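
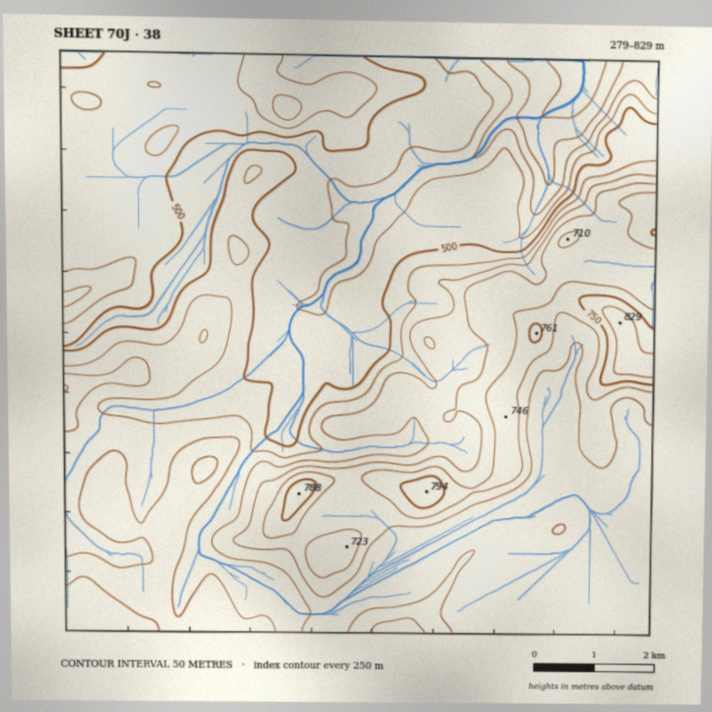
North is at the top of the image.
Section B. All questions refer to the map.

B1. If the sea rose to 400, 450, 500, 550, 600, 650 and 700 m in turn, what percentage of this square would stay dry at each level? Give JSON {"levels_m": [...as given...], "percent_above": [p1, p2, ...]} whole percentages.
{"levels_m": [400, 450, 500, 550, 600, 650, 700], "percent_above": [96, 93, 76, 58, 44, 18, 7]}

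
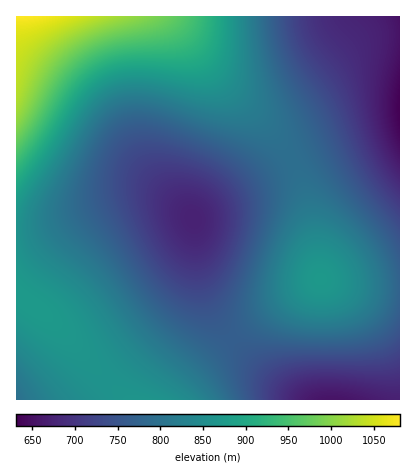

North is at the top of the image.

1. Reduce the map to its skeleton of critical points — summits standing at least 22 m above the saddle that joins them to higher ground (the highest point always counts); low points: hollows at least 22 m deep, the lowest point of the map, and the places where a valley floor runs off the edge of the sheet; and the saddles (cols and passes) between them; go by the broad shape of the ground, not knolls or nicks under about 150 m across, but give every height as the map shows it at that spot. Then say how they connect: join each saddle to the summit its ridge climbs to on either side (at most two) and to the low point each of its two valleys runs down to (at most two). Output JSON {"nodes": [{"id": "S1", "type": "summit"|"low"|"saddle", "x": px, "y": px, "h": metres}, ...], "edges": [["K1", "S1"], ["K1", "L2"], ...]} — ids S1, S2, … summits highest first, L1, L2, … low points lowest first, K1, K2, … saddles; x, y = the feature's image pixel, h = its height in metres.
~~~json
{"nodes": [
{"id": "S1", "type": "summit", "x": 22, "y": 16, "h": 1081},
{"id": "S2", "type": "summit", "x": 320, "y": 280, "h": 871},
{"id": "L1", "type": "low", "x": 400, "y": 108, "h": 631},
{"id": "L2", "type": "low", "x": 332, "y": 400, "h": 654},
{"id": "L3", "type": "low", "x": 194, "y": 218, "h": 673},
{"id": "L4", "type": "low", "x": 16, "y": 400, "h": 795},
{"id": "K1", "type": "saddle", "x": 108, "y": 380, "h": 861},
{"id": "K2", "type": "saddle", "x": 290, "y": 160, "h": 793},
{"id": "K3", "type": "saddle", "x": 232, "y": 340, "h": 765}],
"edges": [["K1", "S1"], ["K1", "L3"], ["K1", "L4"], ["K2", "S1"], ["K2", "S2"], ["K2", "L1"], ["K2", "L3"], ["K3", "S1"], ["K3", "S2"], ["K3", "L2"], ["K3", "L3"]]}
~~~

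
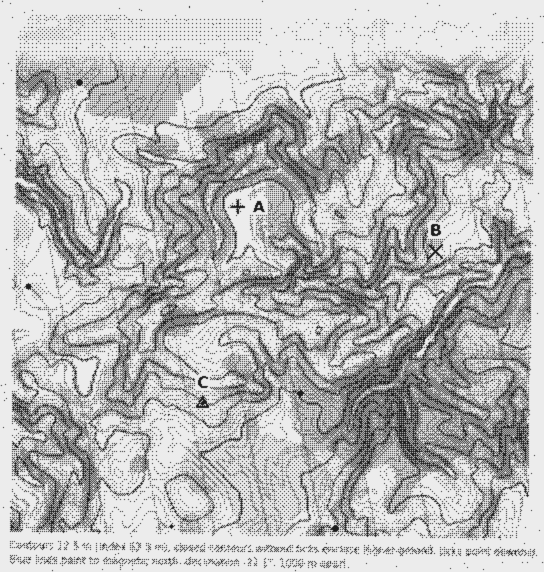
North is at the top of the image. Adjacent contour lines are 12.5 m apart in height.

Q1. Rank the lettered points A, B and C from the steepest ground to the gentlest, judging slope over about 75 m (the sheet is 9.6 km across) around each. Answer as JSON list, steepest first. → ["C", "B", "A"]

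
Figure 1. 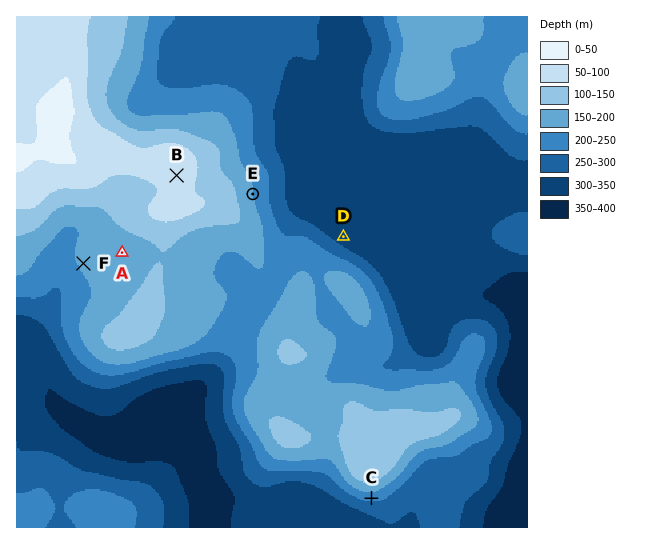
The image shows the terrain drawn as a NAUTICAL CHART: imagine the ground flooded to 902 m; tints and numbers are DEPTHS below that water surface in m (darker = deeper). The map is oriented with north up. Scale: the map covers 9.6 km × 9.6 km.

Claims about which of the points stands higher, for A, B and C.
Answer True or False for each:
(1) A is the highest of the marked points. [False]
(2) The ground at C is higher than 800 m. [False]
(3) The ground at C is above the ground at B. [False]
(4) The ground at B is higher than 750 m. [True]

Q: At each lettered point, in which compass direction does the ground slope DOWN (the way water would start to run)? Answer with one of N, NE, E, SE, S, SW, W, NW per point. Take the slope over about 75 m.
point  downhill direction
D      NE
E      E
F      SW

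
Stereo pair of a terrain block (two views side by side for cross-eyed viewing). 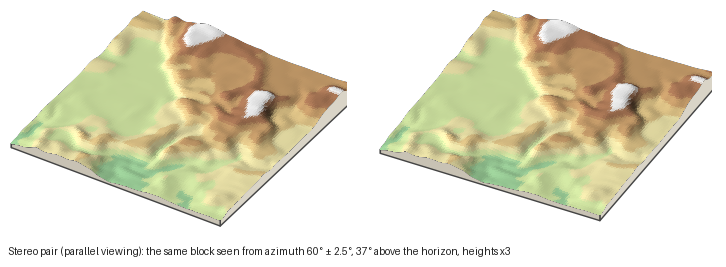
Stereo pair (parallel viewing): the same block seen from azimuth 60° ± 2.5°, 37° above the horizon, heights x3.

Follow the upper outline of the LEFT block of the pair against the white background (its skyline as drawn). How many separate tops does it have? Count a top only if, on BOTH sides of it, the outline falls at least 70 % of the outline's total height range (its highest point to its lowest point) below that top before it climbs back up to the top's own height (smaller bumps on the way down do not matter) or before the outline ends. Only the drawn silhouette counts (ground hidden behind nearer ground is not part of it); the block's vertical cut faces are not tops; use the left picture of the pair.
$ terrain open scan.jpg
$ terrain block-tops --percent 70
0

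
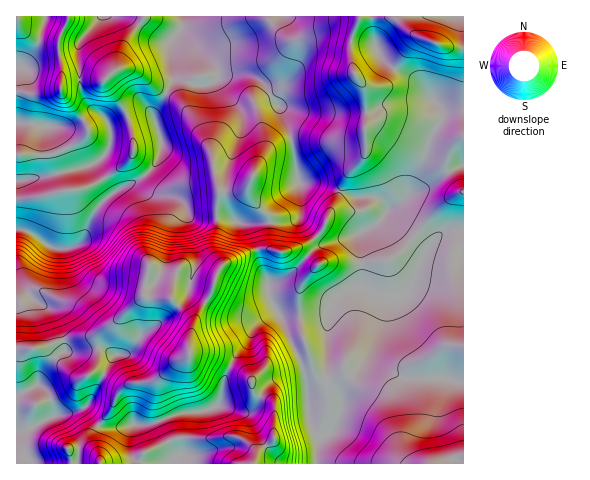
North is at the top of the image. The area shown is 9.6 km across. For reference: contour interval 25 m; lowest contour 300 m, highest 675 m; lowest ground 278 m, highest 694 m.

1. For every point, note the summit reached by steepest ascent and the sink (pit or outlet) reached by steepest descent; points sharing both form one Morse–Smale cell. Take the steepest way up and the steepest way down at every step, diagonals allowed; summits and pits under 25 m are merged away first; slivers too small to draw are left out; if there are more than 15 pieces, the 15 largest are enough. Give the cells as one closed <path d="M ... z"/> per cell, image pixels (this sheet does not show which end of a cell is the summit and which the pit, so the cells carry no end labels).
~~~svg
<path d="M95 164l-40 11-39 6 0 167 23 0 30-10 23-2 14-10-7 11-1 26-6 9 7 1 21 12 7 0-8 7-7 17-13 16 5 3 15 0 13-4 12 2 34-12 25-2 13-5 4-5 4-21 9-21 14-17 7-16 23-16 7 12 20 47 7 56 8 14 9-5 4-4 7-18 0-7-9-9-2-14 0-65 4-19 7-5 14-6 10 0 23 10 13 0 5-2 10-16 10-24 0-6-35-30-3-14-11-9-18 1-34-13-23-2 1 31-6 6-8 2-45 2-13-6-36 0-4-3-6-13-5-4-25-5-15-11-26 11z"/><path d="M463 16l-280 0-2 16 32 31 5 15 10-4 18 0 12 5 8 6 15 24 7 17 12 57 23 2 34 13 18-1 11 9 2 5 22-17 15-5 19-14 20-10z"/><path d="M456 230l-10 1-12 10-8 11-12 28-10 16-5 2-13 0-23-10-10 0-14 6-7 5-4 19 0 65 2 14 9 9 0 7-7 18-14 9-2 24 148-1 0-232z"/><path d="M173 65l1 16-20 32 8 27 0 10-9 18-17 13 17 12 25 5 5 4 6 13 4 3 36 0 13 6 45-2 8-2 6-6 0-20-9-51-10-32-16-26-15-9-23-2-8 3-9 7-14 2-17-7-4-4z"/><path d="M277 311l-23 16-7 16-14 17-9 21-4 21-4 5-13 5-25 2-20 7 18 34-5 6 1 3 144-1 2-25-8-17-6-51-20-47z"/><path d="M68 16l-22 0-11 36-11 13-8 1 0 114 8 0 31-5 40-11 15 28 3 1 28-15 12-10 9-18-1-14-7-19-6-5-15 1-24 11-10-11-5-3-8-7-6-14 0-9-18 2 0-19-4-18 1-7 8-16z"/><path d="M105 328l-13 8-23 2-30 10-23 1 1 81 9 0 24-13 24-4 10-5 14 16 8-7 6-8 4-13 11-11-7 0-21-12-7-1 6-9 1-26z"/><path d="M139 24l-16 22-7 25-14 10-14-2-8 2 0 8 6 14 8 7 5 3 10 11 29-12 10 0 5 4 21-35-4-28 2-13-10 0-12-6z"/><path d="M463 165l-19 10-19 14-15 5-23 17 2 9 28 22 7 8 1 4 16-21 11-3 12 0z"/><path d="M84 408l-10 5-24 4-24 13-9 0-1 19 10 10 2 5 43 0-3-15 19 2 7 3 4 4-5-16 0-9 6-8z"/><path d="M158 422l-14 4-12-2-13 4-15 0-6-2-5 7 0 9 7 18-6-6-7-3-18-1 3 13 99 1 5-9z"/><path d="M124 16l-22 0-21 23-3 8 3 33 7-1 14 2 16-12 5-23 15-21z"/><path d="M180 30l-8 9-2 7 1 14 5 15 4 4 17 7 19-5 2-7-5-11-24-21z"/><path d="M101 16l-33 1-10 28 4 37 18-2-2-33 3-8z"/><path d="M45 16l-29 1 1 48 7 0 11-13 10-31z"/>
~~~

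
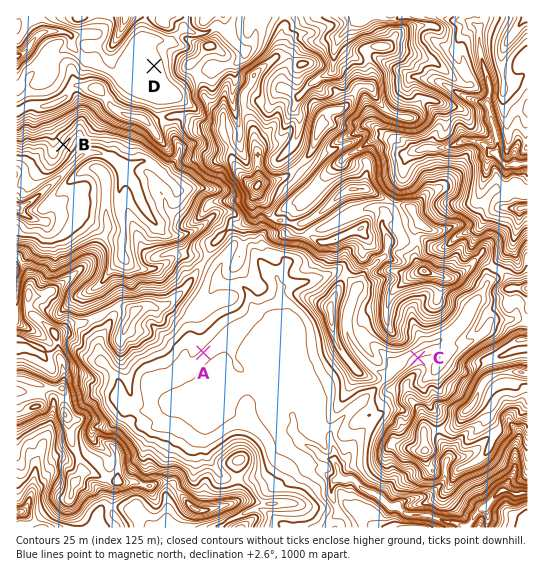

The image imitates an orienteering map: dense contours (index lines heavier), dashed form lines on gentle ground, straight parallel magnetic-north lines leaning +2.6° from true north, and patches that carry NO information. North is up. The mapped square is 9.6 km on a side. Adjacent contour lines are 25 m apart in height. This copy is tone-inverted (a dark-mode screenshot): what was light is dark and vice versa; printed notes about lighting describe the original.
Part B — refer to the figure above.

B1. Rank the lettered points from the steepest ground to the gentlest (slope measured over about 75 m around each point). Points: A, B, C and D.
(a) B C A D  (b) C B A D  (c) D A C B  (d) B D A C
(a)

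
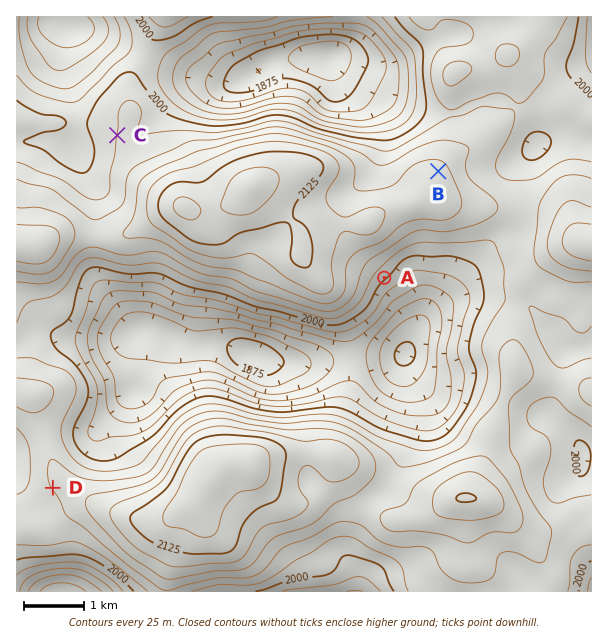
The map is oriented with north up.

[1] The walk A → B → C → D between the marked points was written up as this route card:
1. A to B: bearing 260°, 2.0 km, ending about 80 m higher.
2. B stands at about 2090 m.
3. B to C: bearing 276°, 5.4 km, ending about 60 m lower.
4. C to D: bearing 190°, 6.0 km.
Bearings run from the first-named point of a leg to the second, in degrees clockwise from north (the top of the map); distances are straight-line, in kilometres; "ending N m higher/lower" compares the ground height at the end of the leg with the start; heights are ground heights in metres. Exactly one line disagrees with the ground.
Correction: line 1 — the bearing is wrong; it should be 027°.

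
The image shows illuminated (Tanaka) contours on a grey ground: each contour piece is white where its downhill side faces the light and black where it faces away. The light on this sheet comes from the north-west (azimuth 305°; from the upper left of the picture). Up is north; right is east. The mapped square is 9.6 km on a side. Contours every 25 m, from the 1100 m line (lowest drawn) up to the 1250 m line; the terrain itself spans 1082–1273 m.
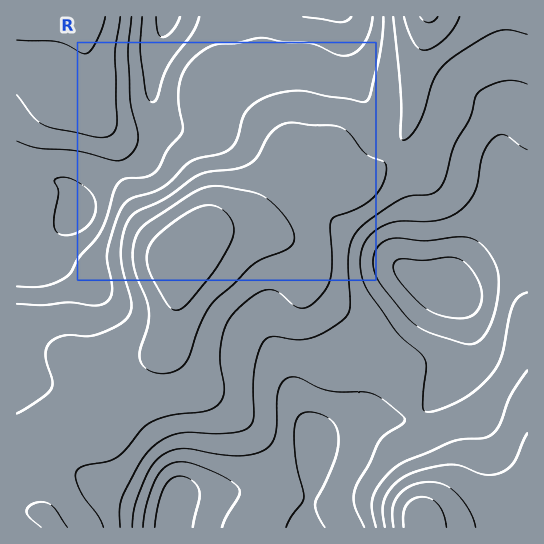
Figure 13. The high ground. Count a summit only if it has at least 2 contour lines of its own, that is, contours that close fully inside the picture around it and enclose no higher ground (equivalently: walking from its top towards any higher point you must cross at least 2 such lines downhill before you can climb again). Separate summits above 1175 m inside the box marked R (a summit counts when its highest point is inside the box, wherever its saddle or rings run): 1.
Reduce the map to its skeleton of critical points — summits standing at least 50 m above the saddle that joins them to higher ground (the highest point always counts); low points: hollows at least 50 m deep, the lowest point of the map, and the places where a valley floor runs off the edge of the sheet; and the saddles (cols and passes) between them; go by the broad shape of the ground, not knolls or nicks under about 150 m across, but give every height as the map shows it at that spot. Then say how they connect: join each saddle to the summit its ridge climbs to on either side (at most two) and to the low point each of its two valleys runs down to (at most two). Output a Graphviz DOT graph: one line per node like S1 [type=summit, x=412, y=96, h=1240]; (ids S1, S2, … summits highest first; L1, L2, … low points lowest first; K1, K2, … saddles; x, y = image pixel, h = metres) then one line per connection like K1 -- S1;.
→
graph terrain {
  S1 [type=summit, x=179, y=261, h=1273];
  S2 [type=summit, x=423, y=526, h=1271];
  S3 [type=summit, x=429, y=17, h=1254];
  S4 [type=summit, x=33, y=17, h=1219];
  L1 [type=low, x=454, y=289, h=1082];
  L2 [type=low, x=175, y=511, h=1083];
  L3 [type=low, x=167, y=17, h=1093];
  K1 [type=saddle, x=122, y=411, h=1207];
  K2 [type=saddle, x=393, y=154, h=1198];
  K3 [type=saddle, x=417, y=417, h=1150];
  K4 [type=saddle, x=123, y=170, h=1147];
  K5 [type=saddle, x=498, y=213, h=1144];
  K1 -- S1;
  K1 -- L2;
  K1 -- L3;
  K2 -- S1;
  K2 -- S3;
  K2 -- L1;
  K2 -- L3;
  K3 -- S1;
  K3 -- S2;
  K3 -- L1;
  K3 -- L2;
  K4 -- S1;
  K4 -- S4;
  K4 -- L3;
  K5 -- S1;
  K5 -- S3;
  K5 -- L1;
}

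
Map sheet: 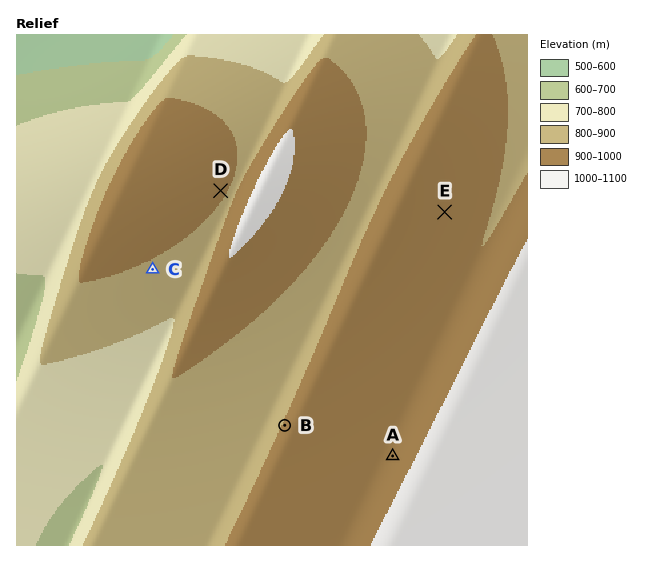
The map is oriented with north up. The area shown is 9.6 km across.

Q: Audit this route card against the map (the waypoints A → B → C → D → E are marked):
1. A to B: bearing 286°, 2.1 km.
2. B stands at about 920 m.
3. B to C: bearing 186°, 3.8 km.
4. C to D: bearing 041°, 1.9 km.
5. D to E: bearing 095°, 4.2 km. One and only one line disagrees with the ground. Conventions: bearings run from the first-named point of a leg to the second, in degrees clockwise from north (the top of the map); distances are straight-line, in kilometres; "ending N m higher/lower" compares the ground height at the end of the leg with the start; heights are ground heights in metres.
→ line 3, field bearing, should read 320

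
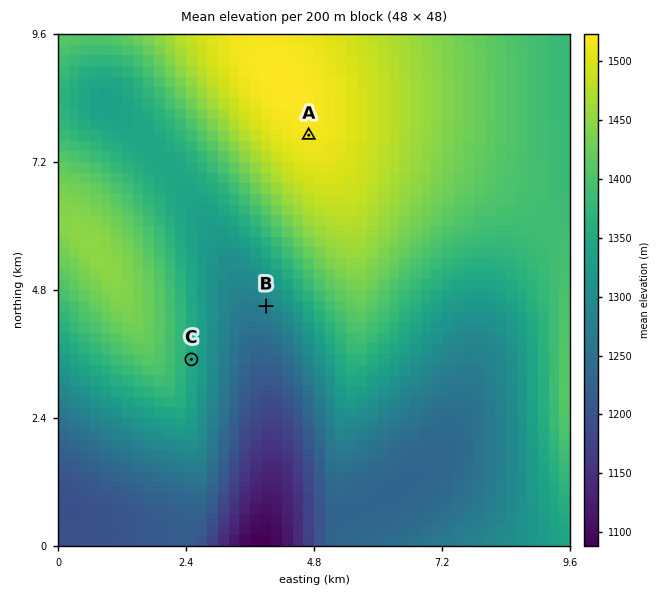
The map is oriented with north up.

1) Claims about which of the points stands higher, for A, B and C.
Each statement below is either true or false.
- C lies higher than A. false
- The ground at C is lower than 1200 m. false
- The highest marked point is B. false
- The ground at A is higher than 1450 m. true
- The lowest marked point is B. true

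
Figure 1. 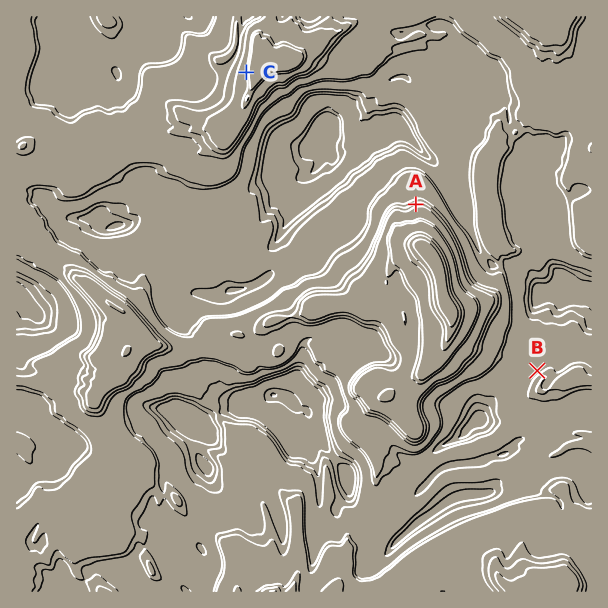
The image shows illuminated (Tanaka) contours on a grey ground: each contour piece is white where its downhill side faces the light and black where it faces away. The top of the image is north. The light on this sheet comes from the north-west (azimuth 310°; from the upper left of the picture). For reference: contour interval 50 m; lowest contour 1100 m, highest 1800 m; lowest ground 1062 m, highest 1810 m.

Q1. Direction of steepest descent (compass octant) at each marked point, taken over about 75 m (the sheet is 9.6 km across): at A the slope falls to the N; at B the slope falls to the NW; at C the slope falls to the W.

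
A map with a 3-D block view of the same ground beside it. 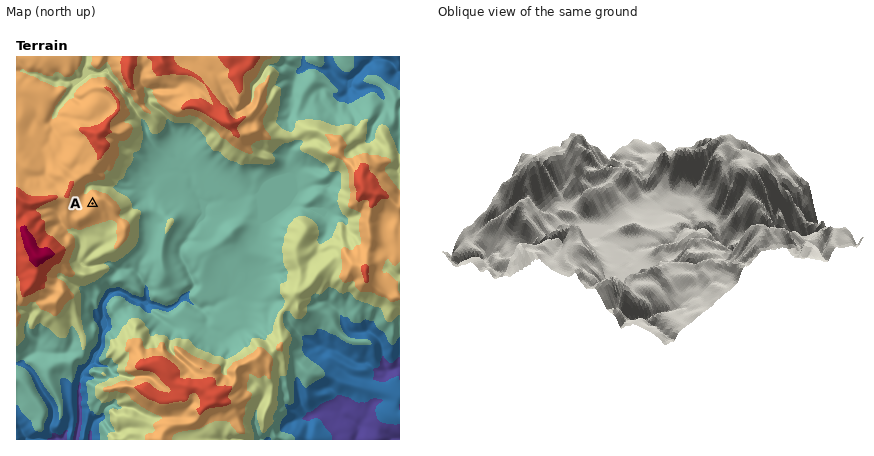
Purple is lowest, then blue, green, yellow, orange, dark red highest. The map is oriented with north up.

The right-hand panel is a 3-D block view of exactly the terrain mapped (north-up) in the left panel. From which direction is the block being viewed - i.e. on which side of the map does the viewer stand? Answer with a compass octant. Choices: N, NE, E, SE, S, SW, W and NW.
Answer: NW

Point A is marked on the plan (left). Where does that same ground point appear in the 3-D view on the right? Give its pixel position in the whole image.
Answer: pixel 699 255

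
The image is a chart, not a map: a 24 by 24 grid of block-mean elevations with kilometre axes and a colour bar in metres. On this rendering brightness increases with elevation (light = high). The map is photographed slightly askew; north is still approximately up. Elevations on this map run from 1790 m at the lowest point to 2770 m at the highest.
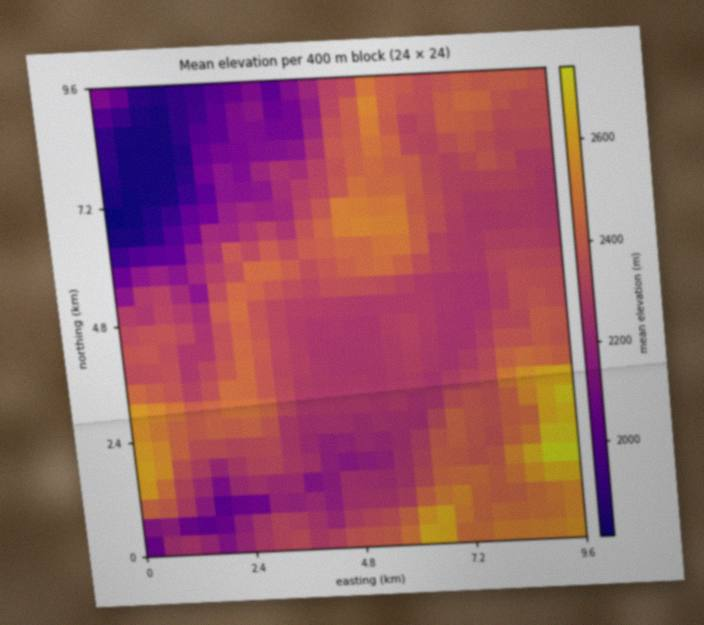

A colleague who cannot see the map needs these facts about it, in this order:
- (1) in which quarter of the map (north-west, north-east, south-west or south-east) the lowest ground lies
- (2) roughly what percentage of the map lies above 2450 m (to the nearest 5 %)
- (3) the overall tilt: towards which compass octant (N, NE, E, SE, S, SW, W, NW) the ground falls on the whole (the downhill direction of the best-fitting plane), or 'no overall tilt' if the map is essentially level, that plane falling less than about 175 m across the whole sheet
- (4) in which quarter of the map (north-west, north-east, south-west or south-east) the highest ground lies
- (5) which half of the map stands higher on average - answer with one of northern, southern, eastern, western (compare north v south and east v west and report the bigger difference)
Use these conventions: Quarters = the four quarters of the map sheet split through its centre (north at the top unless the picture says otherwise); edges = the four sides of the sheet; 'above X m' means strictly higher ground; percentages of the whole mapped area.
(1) The lowest ground is in the north-west quarter.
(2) Ground above 2450 m makes up about 15 % of the sheet.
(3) Overall the map slopes down towards the north-west.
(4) Look to the south-east quarter for the highest ground.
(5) On average the eastern half of the map is the higher ground.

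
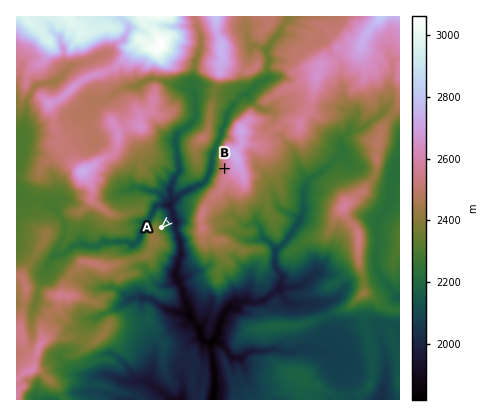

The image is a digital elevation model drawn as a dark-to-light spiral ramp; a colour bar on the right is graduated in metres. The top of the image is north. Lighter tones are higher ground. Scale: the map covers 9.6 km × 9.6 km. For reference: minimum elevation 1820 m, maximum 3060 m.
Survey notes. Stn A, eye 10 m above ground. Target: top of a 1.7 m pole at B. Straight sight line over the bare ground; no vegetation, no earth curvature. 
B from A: seen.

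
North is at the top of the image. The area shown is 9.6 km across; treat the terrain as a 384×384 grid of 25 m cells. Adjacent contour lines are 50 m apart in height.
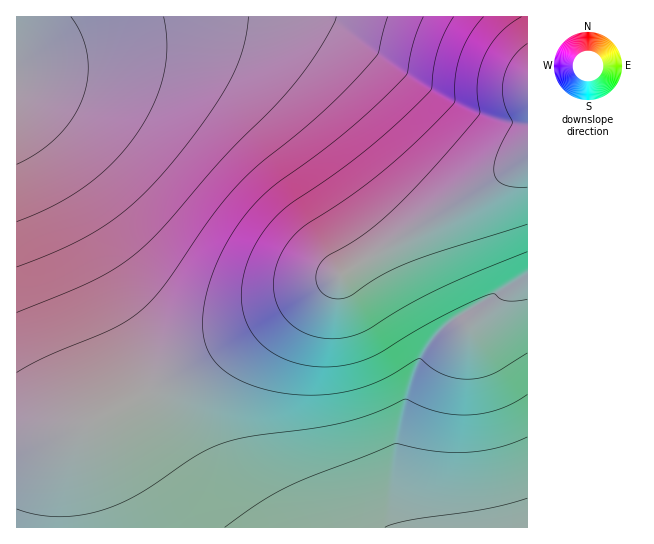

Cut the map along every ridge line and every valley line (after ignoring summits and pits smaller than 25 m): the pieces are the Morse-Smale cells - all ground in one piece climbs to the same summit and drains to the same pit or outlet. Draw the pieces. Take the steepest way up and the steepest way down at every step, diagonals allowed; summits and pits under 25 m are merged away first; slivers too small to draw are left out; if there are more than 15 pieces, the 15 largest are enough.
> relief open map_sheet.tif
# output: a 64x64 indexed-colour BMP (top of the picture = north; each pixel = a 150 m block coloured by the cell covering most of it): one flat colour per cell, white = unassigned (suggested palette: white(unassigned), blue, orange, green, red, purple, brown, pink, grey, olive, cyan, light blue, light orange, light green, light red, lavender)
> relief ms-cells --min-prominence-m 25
<image width="64" height="64" href="data:image/bmp;base64,Qk12CAAAAAAAAHYAAAAoAAAAQAAAAEAAAAABAAQAAAAAAAAIAAATCwAAEwsAABAAAAAAAAAA////ALR3HwAOf/8ALKAsACgn1gC9Z5QAS1aMAMJ34wB/f38AIr28AM++FwDox64AeLv/AIrfmACWmP8A1bDFACIiIiIiIiIiIiIiIiIiIiIiIiIiIiIiIiIiIiIiIiIiIiIiIiIiIiIiIiIiIiIiIiIiIiIiIiIiIiIiIiIiIiIiIiIiIiIiIiIiIiIiIiIiIiIiIiIiIiIiIiIiIiIiIiIiIiIiIiIiIiIiIiIiIiIiIiIiIiIiIiIiIiIiIiIiIiIiIiIiIiIiIiIiIiIiIiIiIiIiIiIiIiIiIiIiIiIiIiIiIiIiIiIiIiIiIiIiIiIiIiIiIiIiIiIiIiIiIiIiIiIiIiIiIiIiIiIiIiIiIiIiIiIiIiIiIiIiIiIiIiIiIiIiIiIiIiIiIiIiIiIiIiIiIiIiIiIiIiIiIiIiIiIiIiIiIiIiIiIiIiIiIiIiIiIiIiIiIiIiIiIiIiIiIiIiIiIiIiIiIiIiIiIiIiIiIiIiIiIiIiIiIiIiIiIiIiIiIiIiIiIiIiIiIiIiIiIiIiIiIiIiIiIiIiIREiIiIiIiIiIiIiIiIiIiIiIiIiIiIiIiIiIiIiIiIhERERIiIiIiIiIiIiIiIiIiIiIiIiIiIiIiIiIiIiIiEREREREiIiIiIiIiIiIiIiIiIiIiIiIiIiIiIiIiIiIREREREREiIiIiIiIiIiIiIiIiIiIiIiIiIiIiIiIiIhEREREREREiIiIiIiIiIiIiIiIiIiIiIiIiIiIiIiIiERERERERERIiIiIiIiIiIiIiIiIiIiIiIiIiIiIiIiIRERERERERERIiIiIiIiIiIiIiIiIiIiIiIiIiIiIiIhERERERERERERIiIiIiIiIiIiIiIiIiIiIiIiIiIiIiERERERERERERERIiIiIiIiIiIiIiIiIiIiIiIiIiIiIRERERERERERERESIiIiIiIiIiIiIiIiIiIiIiIiIiIhERERERERERERERESIiIiIiIiIiIiIiIiIiIiIiIiIiERERERERERERERERESIiIiIiIiIiIiIiIiIiIiIiIiIREREREREREREREREREiIiIiIiIiIiIiIiIiIiIiIiIhEREREREREREREREREREiIiIiIiIiIiIiIiIiIiIiIiEREREREREREREREREREREiIiIiIiIiIiIiIiIiIiIiIRERERERERERERERERERERIiIiIiIiIiIiIiIiIiIiIhERERERERERERERERERERERIiIiIiIiIiIiIiIiIiIiERERERERERERERERERERERERIiIiIiIiIiIiIiIiIiIRERERERERERERERERERERERESIiIiIiIiIiIiIiIiIhERERERERERERERERERERERERESIiIiIiIiIiIiIiIiEREREREREREREREREREREREREREiIiIiIiIiIiIiIiIREREREREREREREREREREREREREREiIiIiIiIiIiIiIhEREREREREREREREREREREREREREREiIiIiIiIiIiIiERERERERERERERERERERERERERERERIiIiIiIiIiIiIRERERERERERERERERERERERERERERERIiIiIiIiIiIhERERERERERERERERERERERERERERERESIiIiIiIiIiERERERERERERERERERERERERERERERERESIiIiIiIiIRERERERERERERERERERERERERERERERERESIiIiIiIhEREREREREREREREREREREREREREREREREREiIiIiIiEREREREREREREREREREREREREREREREREREREiIiIiIREREREREREREREREREREREREREREREREREREREiIiIhERERERERERERERERERERERERERERERERERERERIiIiERERERERERERERERERERERERERERERERERERERERIiIRERERERERERERERERERERERERERERERERERERERESIhERERERERERERERERERERERERERERERERERERERERESERERERERERERERERERERERERERERERERERERERERERERERERERERERERERERERERERERERERERERERERERERERERERERERERERERERERERERERERERERERERERERERERERERERERERERERERERERERERERERERERERERERERERERERERERERERERERERERERERERERERERERERERERERERERERERERERERERERERERERERERERERERERERERERERERERERERERERERERERERERERERERERERERERERERERERERERERERERERERERERERERERERERERERERERERERERERERERERERERERERERERERERERERERERERERERERERERERERERERERERERERERERERERERERERERERERERERERERERERERERERERERERERERERERERERERERERERERERERERERERERERERERERERERERERERERERERERERERERERERERERERERERERERERERERERERERERERERERERERERERERERERERERERERERERERERERERERERERERERERERERERERERERERERERERERERERERERERERERERERERERERERERERERERERERERERERERERERERERERERERERERERERERERERERERERERERERERERERERERERERERERERERERERERERERERERERERERERERERERERERERERERERER"/>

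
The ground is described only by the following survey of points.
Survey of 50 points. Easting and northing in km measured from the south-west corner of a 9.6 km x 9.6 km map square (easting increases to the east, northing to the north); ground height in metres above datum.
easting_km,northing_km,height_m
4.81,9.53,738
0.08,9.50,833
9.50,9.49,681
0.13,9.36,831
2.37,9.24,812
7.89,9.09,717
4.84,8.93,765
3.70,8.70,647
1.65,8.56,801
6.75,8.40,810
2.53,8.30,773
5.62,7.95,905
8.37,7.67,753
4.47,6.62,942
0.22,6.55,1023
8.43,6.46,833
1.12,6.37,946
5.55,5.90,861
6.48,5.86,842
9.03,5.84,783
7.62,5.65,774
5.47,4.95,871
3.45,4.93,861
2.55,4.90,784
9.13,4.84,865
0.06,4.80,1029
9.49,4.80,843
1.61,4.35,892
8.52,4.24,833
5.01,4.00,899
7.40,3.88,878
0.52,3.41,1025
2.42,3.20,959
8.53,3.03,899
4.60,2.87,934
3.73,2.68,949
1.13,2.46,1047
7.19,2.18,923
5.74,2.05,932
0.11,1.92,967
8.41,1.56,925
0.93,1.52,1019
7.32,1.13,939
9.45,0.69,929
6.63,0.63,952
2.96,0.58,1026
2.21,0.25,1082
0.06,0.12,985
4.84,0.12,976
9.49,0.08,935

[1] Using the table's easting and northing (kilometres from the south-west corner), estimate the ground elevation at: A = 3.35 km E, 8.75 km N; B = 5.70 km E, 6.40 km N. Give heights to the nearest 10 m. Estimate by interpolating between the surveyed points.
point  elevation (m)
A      680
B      860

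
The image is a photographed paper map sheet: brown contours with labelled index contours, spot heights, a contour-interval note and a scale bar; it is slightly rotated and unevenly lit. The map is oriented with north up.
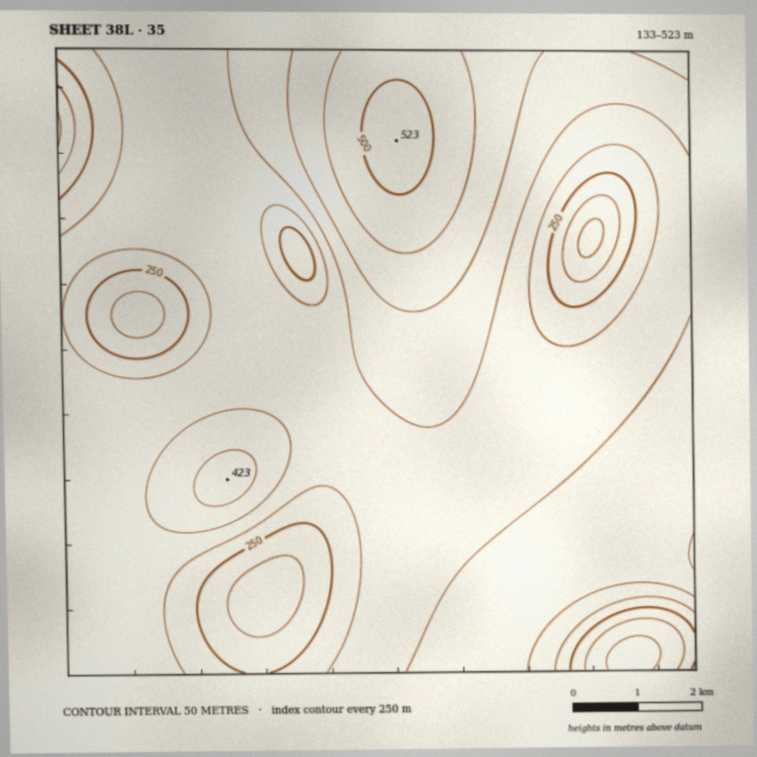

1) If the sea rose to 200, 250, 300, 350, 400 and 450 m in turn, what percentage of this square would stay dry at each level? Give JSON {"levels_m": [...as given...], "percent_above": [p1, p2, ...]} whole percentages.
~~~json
{"levels_m": [200, 250, 300, 350, 400, 450], "percent_above": [96, 89, 79, 36, 13, 6]}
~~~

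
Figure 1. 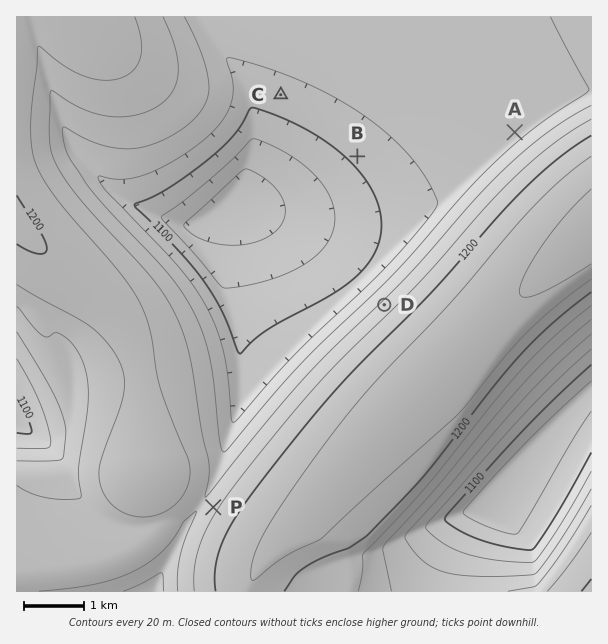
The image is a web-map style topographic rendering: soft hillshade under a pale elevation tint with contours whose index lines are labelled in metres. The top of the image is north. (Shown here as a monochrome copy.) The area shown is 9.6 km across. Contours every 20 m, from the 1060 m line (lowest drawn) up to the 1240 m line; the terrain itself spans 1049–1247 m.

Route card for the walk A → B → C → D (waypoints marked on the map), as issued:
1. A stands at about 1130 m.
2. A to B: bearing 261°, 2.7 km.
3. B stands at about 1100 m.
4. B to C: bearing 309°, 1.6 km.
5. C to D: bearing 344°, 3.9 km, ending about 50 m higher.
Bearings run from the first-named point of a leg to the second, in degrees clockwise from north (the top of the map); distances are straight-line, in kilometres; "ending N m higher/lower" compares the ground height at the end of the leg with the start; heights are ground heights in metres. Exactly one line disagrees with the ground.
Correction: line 5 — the bearing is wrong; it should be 154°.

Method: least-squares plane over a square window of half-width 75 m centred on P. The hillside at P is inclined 4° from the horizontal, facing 303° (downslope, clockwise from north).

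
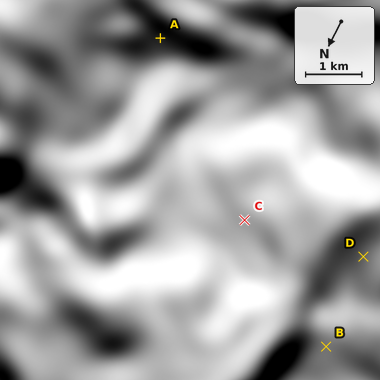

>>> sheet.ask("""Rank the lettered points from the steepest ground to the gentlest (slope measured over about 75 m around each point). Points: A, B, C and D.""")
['A', 'D', 'B', 'C']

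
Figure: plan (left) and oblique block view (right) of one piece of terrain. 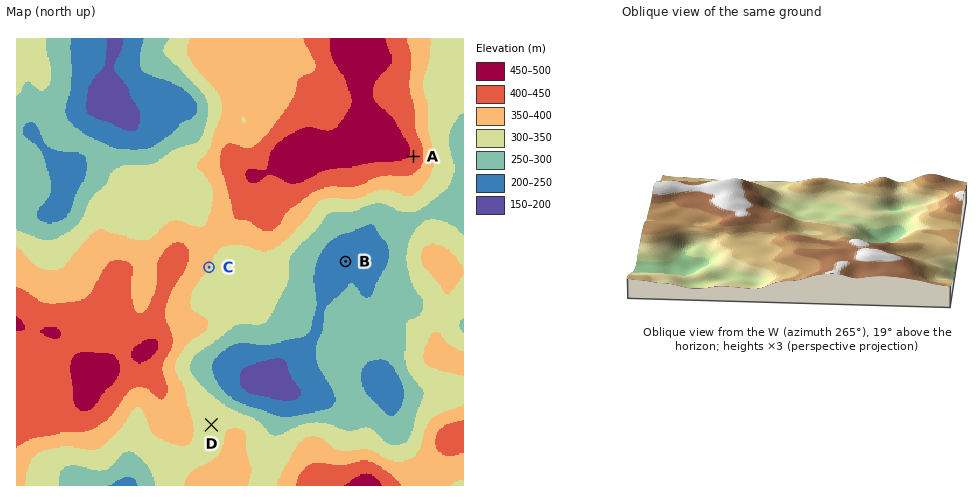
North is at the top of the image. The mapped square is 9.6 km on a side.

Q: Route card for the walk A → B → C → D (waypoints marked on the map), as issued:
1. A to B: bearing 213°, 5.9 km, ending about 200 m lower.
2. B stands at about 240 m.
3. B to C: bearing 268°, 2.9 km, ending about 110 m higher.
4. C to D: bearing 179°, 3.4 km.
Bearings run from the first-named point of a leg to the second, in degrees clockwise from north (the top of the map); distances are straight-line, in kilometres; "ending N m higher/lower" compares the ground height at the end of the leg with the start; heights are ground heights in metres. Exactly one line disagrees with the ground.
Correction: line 1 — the distance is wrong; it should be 2.7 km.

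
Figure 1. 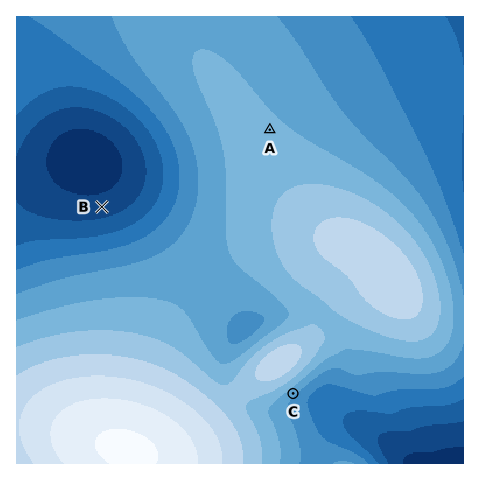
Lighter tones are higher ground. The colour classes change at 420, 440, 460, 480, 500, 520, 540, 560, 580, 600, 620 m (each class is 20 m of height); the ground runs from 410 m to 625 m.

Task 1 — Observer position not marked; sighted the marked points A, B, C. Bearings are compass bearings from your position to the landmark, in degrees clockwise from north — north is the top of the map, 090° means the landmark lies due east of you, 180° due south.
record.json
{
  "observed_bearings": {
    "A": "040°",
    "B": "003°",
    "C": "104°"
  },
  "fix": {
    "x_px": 93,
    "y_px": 343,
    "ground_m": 550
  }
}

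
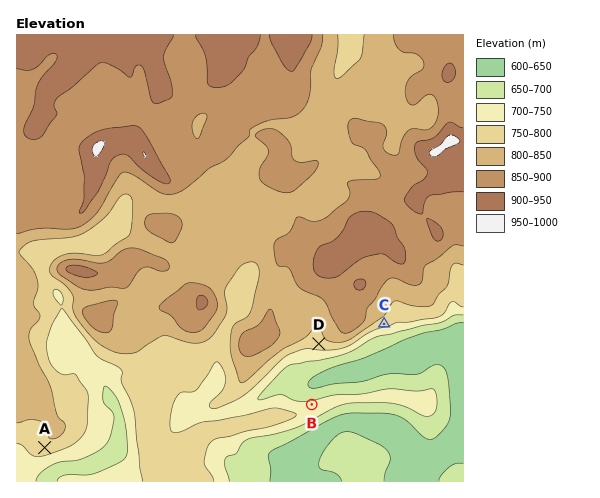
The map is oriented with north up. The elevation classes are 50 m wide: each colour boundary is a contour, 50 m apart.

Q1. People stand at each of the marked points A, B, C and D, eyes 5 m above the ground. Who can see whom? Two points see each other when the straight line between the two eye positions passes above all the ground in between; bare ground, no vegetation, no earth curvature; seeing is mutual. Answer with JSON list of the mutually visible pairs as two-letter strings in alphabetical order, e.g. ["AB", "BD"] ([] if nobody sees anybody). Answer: ["BC", "BD"]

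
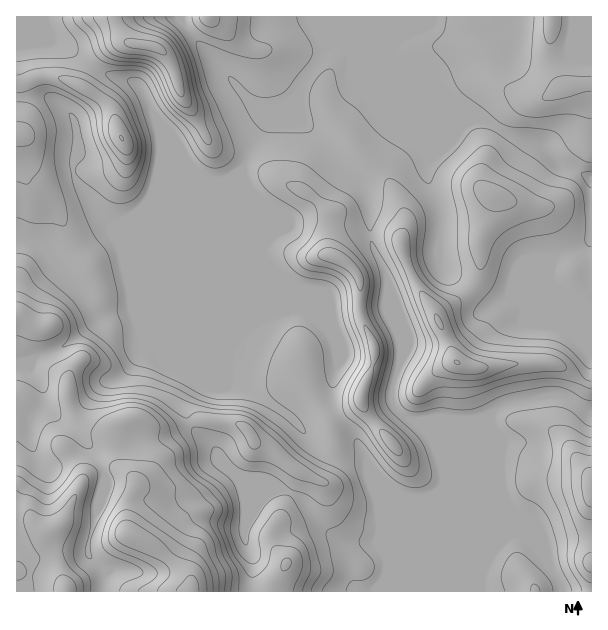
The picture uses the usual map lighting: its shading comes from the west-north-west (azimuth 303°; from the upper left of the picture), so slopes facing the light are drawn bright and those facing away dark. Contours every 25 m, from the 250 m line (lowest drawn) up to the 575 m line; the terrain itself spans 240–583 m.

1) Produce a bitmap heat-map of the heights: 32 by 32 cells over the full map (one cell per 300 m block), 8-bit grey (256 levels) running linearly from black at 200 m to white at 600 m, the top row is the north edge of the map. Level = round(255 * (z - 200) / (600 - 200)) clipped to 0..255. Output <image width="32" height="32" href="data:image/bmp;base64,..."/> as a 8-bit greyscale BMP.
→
<image width="32" height="32" href="data:image/bmp;base64,Qk02CAAAAAAAADYEAAAoAAAAIAAAACAAAAABAAgAAAAAAAAEAAATCwAAEwsAAAABAAAAAAAAAAAAAAEBAQACAgIAAwMDAAQEBAAFBQUABgYGAAcHBwAICAgACQkJAAoKCgALCwsADAwMAA0NDQAODg4ADw8PABAQEAAREREAEhISABMTEwAUFBQAFRUVABYWFgAXFxcAGBgYABkZGQAaGhoAGxsbABwcHAAdHR0AHh4eAB8fHwAgICAAISEhACIiIgAjIyMAJCQkACUlJQAmJiYAJycnACgoKAApKSkAKioqACsrKwAsLCwALS0tAC4uLgAvLy8AMDAwADExMQAyMjIAMzMzADQ0NAA1NTUANjY2ADc3NwA4ODgAOTk5ADo6OgA7OzsAPDw8AD09PQA+Pj4APz8/AEBAQABBQUEAQkJCAENDQwBEREQARUVFAEZGRgBHR0cASEhIAElJSQBKSkoAS0tLAExMTABNTU0ATk5OAE9PTwBQUFAAUVFRAFJSUgBTU1MAVFRUAFVVVQBWVlYAV1dXAFhYWABZWVkAWlpaAFtbWwBcXFwAXV1dAF5eXgBfX18AYGBgAGFhYQBiYmIAY2NjAGRkZABlZWUAZmZmAGdnZwBoaGgAaWlpAGpqagBra2sAbGxsAG1tbQBubm4Ab29vAHBwcABxcXEAcnJyAHNzcwB0dHQAdXV1AHZ2dgB3d3cAeHh4AHl5eQB6enoAe3t7AHx8fAB9fX0Afn5+AH9/fwCAgIAAgYGBAIKCggCDg4MAhISEAIWFhQCGhoYAh4eHAIiIiACJiYkAioqKAIuLiwCMjIwAjY2NAI6OjgCPj48AkJCQAJGRkQCSkpIAk5OTAJSUlACVlZUAlpaWAJeXlwCYmJgAmZmZAJqamgCbm5sAnJycAJ2dnQCenp4An5+fAKCgoAChoaEAoqKiAKOjowCkpKQApaWlAKampgCnp6cAqKioAKmpqQCqqqoAq6urAKysrACtra0Arq6uAK+vrwCwsLAAsbGxALKysgCzs7MAtLS0ALW1tQC2trYAt7e3ALi4uAC5ubkAurq6ALu7uwC8vLwAvb29AL6+vgC/v78AwMDAAMHBwQDCwsIAw8PDAMTExADFxcUAxsbGAMfHxwDIyMgAycnJAMrKygDLy8sAzMzMAM3NzQDOzs4Az8/PANDQ0ADR0dEA0tLSANPT0wDU1NQA1dXVANbW1gDX19cA2NjYANnZ2QDa2toA29vbANzc3ADd3d0A3t7eAN/f3wDg4OAA4eHhAOLi4gDj4+MA5OTkAOXl5QDm5uYA5+fnAOjo6ADp6ekA6urqAOvr6wDs7OwA7e3tAO7u7gDv7+8A8PDwAPHx8QDy8vIA8/PzAPT09AD19fUA9vb2APf39wD4+PgA+fn5APr6+gD7+/sA/Pz8AP39/QD+/v4A////AM/U49W3t8TR5fDhtY2GjIBjTUE+Ozs7Ozs7PUNMRD9Xz9HUv7K1wNHg5NOrgHeLiWtSRkM7Ozs7Ozs8QkM8SWvO0dC4ttDh5tzPwJdpboB8Y09FPjs7Ozs7Ozs9PDtMZs/W18G12ubYxrmthWFrdW1aUEg+Ozs7Ozs7Ozs7PVBlzcrQxq7FzsK3r6aKY2FuZVpbUEA7Ozs7Ozs7OzxDWXS9sbvJr7XDvrOpmHpgX2BgZWdVPjs8PDs7Ozs8Q01jf6ebpLyxs8C6rZd2ZF9gZXFvYkw7P09JPDs7Oz1GUGZ/lZWjqKasraykh2ZgbXZ3a1NKRD1WaEs7Ozs7PUNMZXKNlKGeoqemo5Z7Z2l6fmpMQ0xFTG5fQDs7Ozs8Qk1bV4qMkpmeqKykiHJ0d3llSkBGTk9jXEE7Ozs7O0FHS0tAioaRkYSIj4FsYVRMSUFARElJYG9FRFBISUY/PDw9PDyBfpGJaF5eW09AOTg6PUNISUFXcUdHZmRlZFlOSERHTnV5hodvWEU/OTg4ODk8Q0lIO0JoUz9ad4iEd21oZV1GeHd0eWdMOzk4ODg4OTpASUc6PGdaPElxfmZbV1VTRjiFiX5gTEU6ODg4ODg4OTtCPjhGako7T3hnS0I8OTk3N4iAdFRGQTk4ODg4ODg4ODk4OVNfPT5jeVlBPDg3Nzc3cWVWSkpCODg4ODg4ODg4ODg6V2A9RmxeTkY8Nzc3NzhiU0lKTD84ODg4ODg4ODg8RE1nYj5VWjw+S0Q3Nzc5OlRKSU1KPDg4ODg4ODg4O0tlcm5ORWFIND1QSjo3Nzg3SUlMS0E5ODg4ODg4ODg6QlhjVENQZUc0QFVSRD08OTFOUFBIOzg4ODg4ODg4ODg6S1RNQEtZSDVAVltUTklBM1lYUkI7Pjw4ODg4ODg4O0RPUkk6Q00/NENaYmBYUUgzX1xPP0NQTjo4ODg4ODxJUE1COTdAQDQ0SF9iWUxCPCphXUlBSl9iPzg4PT45P0ZGPzc2Ojw2LzFAUk9DOi8lJWthSEBPdXhEODxTTTo3OTg1NDk6NTAuLjI/QTUsIys1c2RKQV2HckA5Sl9JNjEwMDE1OTQvLi4uLjIyLissMzppXUZFZX1cO0lrXj4yLy8vMDUzLy4uLi4uLjE6QUE/QV9UT2NyaEhAb4RTNjAwMC8xMi8uLi4uLi4yOUJKT09MYmVsbl9NQlOIf0QxMTQzMC8wLi4uLi4uMTU7PkRNUVBRVFVUXG10g5duOzU7Pjo0Ly8uLi4uLi8yNjg4P0tLSkdHSVJukp+eiVNCSkhAPTYvLi4uLi4vMDM1NjY9TktKR0dNYn6SiXNZSVxbSjw4Mi4uLi4uLi4vMjU2NjxSTUo="/>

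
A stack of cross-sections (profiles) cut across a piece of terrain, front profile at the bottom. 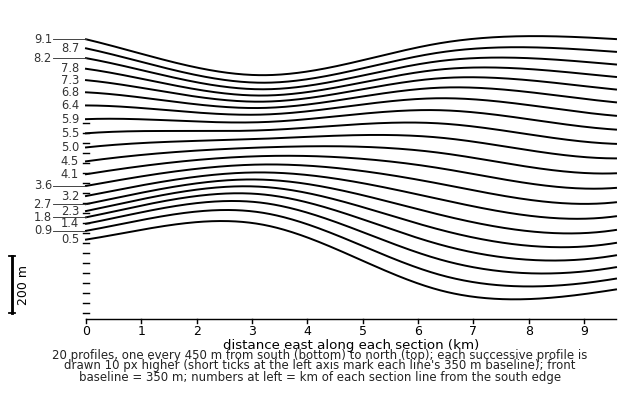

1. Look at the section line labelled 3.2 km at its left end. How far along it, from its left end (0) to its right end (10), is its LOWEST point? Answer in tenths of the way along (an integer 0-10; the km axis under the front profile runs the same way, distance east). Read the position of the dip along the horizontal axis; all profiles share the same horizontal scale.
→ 9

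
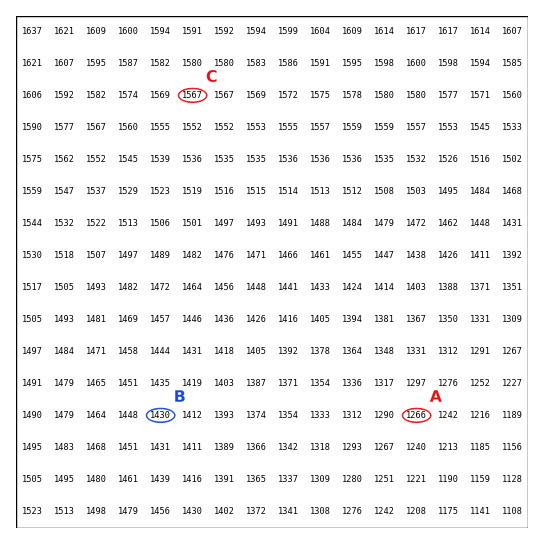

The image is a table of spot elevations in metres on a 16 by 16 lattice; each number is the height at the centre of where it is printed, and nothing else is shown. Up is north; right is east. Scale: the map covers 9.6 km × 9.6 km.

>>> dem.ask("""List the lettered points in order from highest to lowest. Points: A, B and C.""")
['C', 'B', 'A']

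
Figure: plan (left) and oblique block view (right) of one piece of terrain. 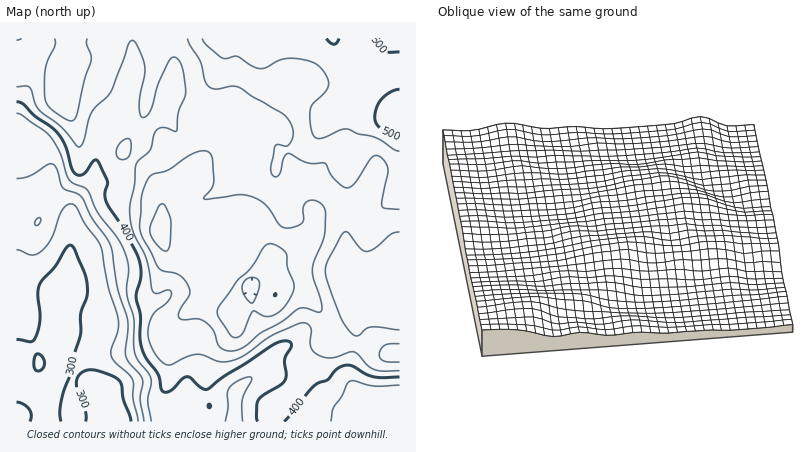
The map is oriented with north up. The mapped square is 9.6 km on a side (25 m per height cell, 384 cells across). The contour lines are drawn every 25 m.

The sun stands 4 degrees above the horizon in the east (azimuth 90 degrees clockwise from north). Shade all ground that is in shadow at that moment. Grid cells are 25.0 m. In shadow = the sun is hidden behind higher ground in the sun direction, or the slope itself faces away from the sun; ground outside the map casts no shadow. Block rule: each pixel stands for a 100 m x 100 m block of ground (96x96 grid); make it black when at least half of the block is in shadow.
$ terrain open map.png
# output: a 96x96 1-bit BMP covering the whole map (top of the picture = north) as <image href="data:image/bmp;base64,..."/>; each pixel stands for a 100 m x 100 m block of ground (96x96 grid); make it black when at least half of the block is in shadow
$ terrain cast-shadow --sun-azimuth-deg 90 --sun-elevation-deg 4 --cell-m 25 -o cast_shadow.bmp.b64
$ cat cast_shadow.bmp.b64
<image width="96" height="96" href="data:image/bmp;base64,Qk2+BAAAAAAAAD4AAAAoAAAAYAAAAGAAAAABAAEAAAAAAIAEAAATCwAAEwsAAAIAAAAAAAAA////AAAAAAAAAAf/wAAB4AAAAAAAAAf/wAAB4AAAAAAAAAf/wAAB4AAAAAAAAAf/wAAB4AAAAAAAAA//wAAA4AAAAAAAAA//wAAA4AAAAAAAAA//wAAAQAAAAAAAAA//4AAAAAAAAAAAAA//8AAAAAAAAAAAAA//8AAAAAAAAAAAAA//+AAAAAAAAAAAAA//+AAAAAAAAAAAAA//8AAAAAAAAAAAAA//8AAAAAAABwAAAA//8AAAAAAAAwAAAB//4AAAAAAAAAAAAD//wAAAAAAAAAAAAH//wAAAAAAAAAAAAH//wAAAAAAAAAAAAP//wAAAAAAAAAAAAf//wABgAAAAAAAAAf//wADwAAAAAAAAA///wADwAAAAAAAAAf//wADwAAAAAAAAAf//wAAgAAAAAAAAAf//wAAAAAAAAAAAAP//gAAAAAAAAAAAAP//gAAAAAAAAAAAAP//AAAAAAAAAAAAAf//AIAAAAAAAAAAAf/+AIAAAAAAAAAAAf/+AAAABgAAAAAAAf//AAAABgAAAAAAAf//gAAAAAAAAAAAAf//gAAAAAAAAAAAAf//wAAAAAAAAAAAAf//4AAAAAAAAAAAA///4AAAAAAAAAAAA///4AAAAAAAAAAAB///8AAAAAAAAAAAD///8AAAAAAAAAAAD///8AAAAAAAAAAAD///8AAAAAAAAAAAH///4AAAAAAAAAAAH///4AAAAAAAAAAAH///wAAAAAAAAAAAH///wAAAAAAAAAAAH///wAAAAAAAAAAAH///wAAAAAAAAAAAH///gAAAAAAAAAAAD///gAAAAAAAAAAAD///gAAAAAAAAAAAD/3/gAAAAAAAAAAAD/j/gAAAAAAAAAAAD/h/gAAAAAAAAAAAD/h/gAAAAAAAAAAAB/B/gAAAAAAAAAAAA/B/gAAAAAAAAAAAAAB/AAAAAAAAAAAAPAA/AAAAAAAAAAAB/AA/AAAAAAAAAAAB/gAPAAAAAAAAAAAD/gACAAAAAAAAAAAD/gAAAAAAAAAAAAAB/gAAAAAAAAAAAAAB/gAAAAAAAAAAAAAB/gAAAAAAAAAAAAAB/gAAAAAAAAAAAAAD/AAAAAAAAAAAAAAD/AAAAAAAAAAAAAAH/AAAAAAAAAAAAAAP/AAAAAAAAAAAAAAf+AAAAAAAAAAAAAB/+AAAAAAAAAAAAAD/8AAAAAAAAAAAAAD/4AAAAAAAAAAAAAD/wAAAAAAAAAAAAGD/gAAAAAAAAAAAAED/AAAAAAAAAAAAAAD/AAAAAAAAAAAAAAB/AAAAAAAAAAAAAAA/AAAAAAAAAAAAAAAfAAAAAAAAAAAAAAAfgAAAAAAAAAAAAAAPgAAAAAAAAAAAAAAPgAAAAAAAAAAAAAAHAAAAAAAAAAAAAAADAAAAAAAAAAAAAAAAAAAAAAAAAAAAAAAAAAAAAAAAAAAAAAAAAAAAAAAAAAAAAAAAAAAAAAAAAAAAAAAAAAAAAAAAAAAAAAAAAAAAAAAAAAAAAAAAAAAAABgAAAAAAAAAAAAAADgAAAAAAAA="/>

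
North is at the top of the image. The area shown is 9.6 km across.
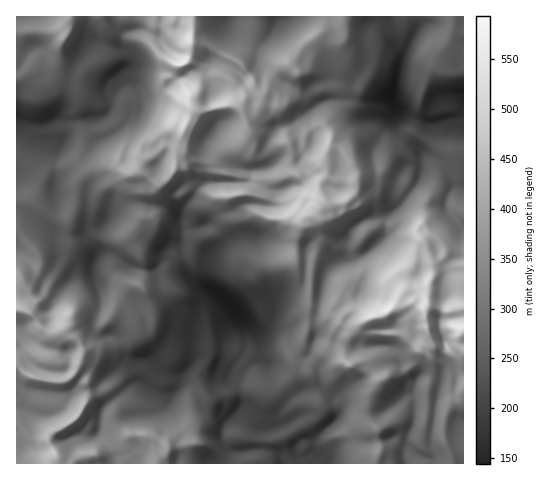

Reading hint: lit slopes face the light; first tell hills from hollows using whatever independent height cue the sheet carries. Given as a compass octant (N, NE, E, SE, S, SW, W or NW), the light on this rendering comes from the NW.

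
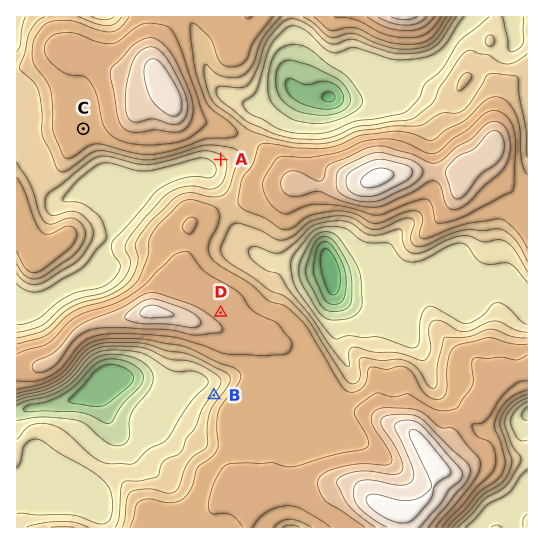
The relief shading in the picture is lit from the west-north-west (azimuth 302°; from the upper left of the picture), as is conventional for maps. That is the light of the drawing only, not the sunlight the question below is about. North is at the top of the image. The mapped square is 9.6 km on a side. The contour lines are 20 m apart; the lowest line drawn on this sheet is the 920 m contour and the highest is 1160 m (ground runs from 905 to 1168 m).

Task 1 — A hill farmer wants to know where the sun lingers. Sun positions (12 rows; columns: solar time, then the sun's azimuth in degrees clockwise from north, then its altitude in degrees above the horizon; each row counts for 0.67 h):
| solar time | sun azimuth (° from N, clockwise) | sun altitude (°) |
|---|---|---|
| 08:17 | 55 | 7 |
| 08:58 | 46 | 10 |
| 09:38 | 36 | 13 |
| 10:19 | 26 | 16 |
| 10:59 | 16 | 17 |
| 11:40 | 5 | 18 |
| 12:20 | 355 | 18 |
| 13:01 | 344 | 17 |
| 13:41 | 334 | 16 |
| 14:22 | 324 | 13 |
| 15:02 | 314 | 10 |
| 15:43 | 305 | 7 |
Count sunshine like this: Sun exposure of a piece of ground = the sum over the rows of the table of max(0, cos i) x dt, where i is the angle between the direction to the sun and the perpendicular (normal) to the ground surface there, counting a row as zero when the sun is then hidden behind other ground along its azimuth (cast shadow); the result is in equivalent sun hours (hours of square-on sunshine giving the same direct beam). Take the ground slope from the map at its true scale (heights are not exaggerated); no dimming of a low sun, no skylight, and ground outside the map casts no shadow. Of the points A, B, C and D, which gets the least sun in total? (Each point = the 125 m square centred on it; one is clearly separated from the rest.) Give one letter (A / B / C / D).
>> A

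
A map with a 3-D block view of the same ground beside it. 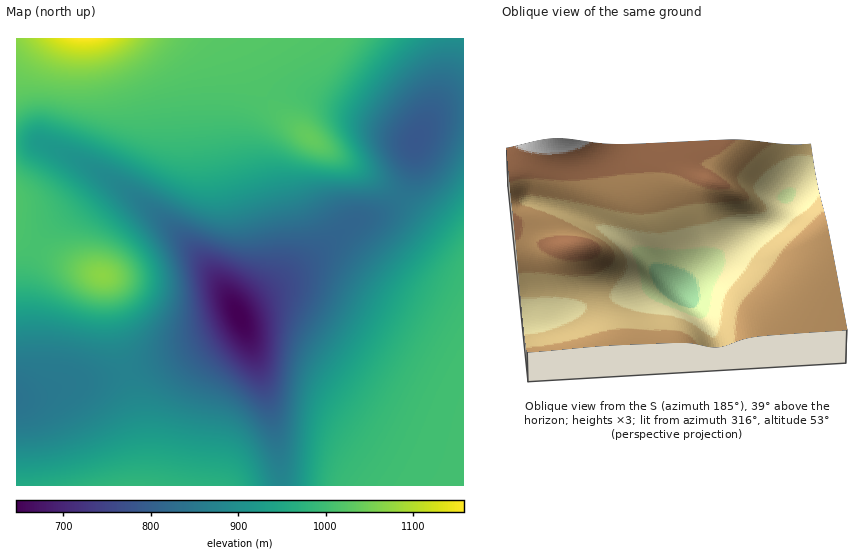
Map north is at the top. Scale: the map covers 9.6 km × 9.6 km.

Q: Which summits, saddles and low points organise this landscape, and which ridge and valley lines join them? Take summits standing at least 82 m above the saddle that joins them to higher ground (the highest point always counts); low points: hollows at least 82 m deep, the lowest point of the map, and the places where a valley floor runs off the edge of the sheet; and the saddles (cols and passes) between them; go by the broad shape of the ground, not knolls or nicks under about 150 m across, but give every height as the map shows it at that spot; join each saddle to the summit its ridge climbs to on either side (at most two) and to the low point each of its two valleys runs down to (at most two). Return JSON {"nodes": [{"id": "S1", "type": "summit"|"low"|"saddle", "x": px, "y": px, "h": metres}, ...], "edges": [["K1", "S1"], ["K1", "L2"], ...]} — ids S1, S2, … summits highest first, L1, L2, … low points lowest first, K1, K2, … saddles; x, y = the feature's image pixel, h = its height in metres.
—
{"nodes": [
{"id": "S1", "type": "summit", "x": 84, "y": 39, "h": 1158},
{"id": "S2", "type": "summit", "x": 103, "y": 275, "h": 1069},
{"id": "S3", "type": "summit", "x": 449, "y": 447, "h": 1004},
{"id": "S4", "type": "summit", "x": 133, "y": 485, "h": 985},
{"id": "L1", "type": "low", "x": 239, "y": 316, "h": 646},
{"id": "K1", "type": "saddle", "x": 125, "y": 371, "h": 871},
{"id": "K2", "type": "saddle", "x": 399, "y": 196, "h": 844}],
"edges": [["K1", "S2"], ["K1", "S4"], ["K1", "L1"], ["K2", "S1"], ["K2", "S3"], ["K2", "L1"]]}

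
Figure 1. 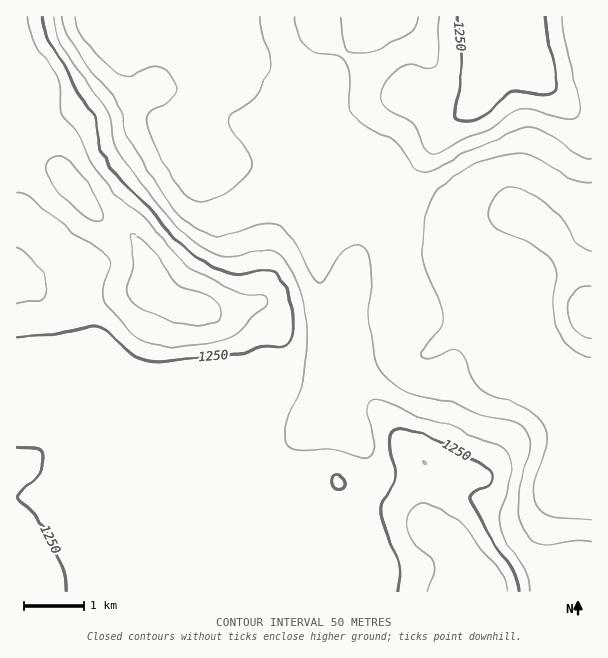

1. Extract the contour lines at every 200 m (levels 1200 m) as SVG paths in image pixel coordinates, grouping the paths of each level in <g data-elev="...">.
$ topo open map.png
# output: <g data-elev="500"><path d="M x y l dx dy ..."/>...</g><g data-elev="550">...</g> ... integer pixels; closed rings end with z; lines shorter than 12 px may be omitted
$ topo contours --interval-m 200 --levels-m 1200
<g data-elev="1200"><path d="M530 591l-2-10-3-11-21-32-5-14 0-11 9-22 3-21-2-15-6-8-26-9-25-12-33-10-33-15-11-2-4 2-3 6 6 37-1 9-4 4-7 0-26-7-37 0-12-4-2-6 1-14 17-45 4-37-1-21-2-18-5-18-8-17-9-12-12-7-12 0-25 6-17-3-19-11-24-19-56-74-4-9-3-21-3-10-21-27-27-44-5-10-2-12"/><path d="M439 17l0 36-4 13-4 2-18-4-12 3-8 5-6 8-5 9-1 7 1 8 5 6 26 13 12 24 4 4 5 2 7-2 20-10 25-10 26-18 7-3 14 0 34 8 6 0 5-2 2-3 0-6-15-66-3-24"/></g>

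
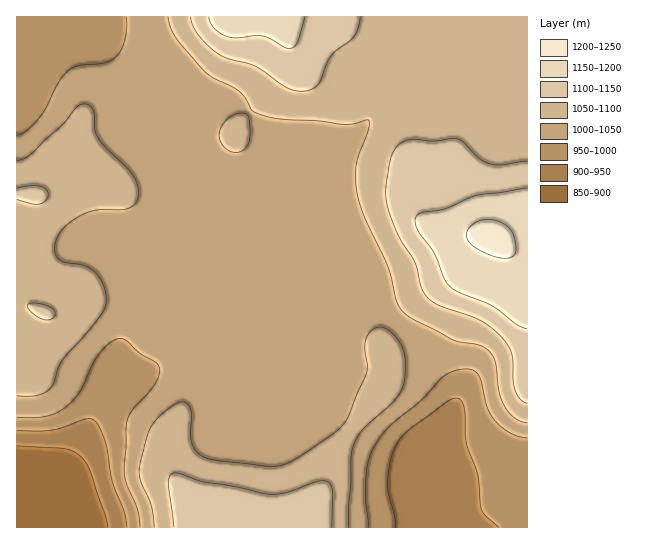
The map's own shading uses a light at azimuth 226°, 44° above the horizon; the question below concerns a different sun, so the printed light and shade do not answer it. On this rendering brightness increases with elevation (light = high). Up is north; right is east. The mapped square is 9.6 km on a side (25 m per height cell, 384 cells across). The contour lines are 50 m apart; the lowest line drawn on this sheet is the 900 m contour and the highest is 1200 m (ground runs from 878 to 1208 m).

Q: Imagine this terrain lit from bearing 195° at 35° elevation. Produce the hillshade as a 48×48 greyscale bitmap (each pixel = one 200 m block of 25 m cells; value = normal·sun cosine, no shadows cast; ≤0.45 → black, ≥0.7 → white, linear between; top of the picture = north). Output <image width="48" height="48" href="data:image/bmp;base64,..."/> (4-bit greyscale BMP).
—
<image width="48" height="48" href="data:image/bmp;base64,Qk32BAAAAAAAAHYAAAAoAAAAMAAAADAAAAABAAQAAAAAAIAEAAATCwAAEwsAABAAAAAAAAAAAAAAABEREQAiIiIAMzMzAERERABVVVUAZmZmAHd3dwCIiIgAmZmZAKqqqgC7u7sAzMzMAN3d3QDu7u4A////AHd3eImqu6qZh3d3d3d3dlVVVmeIh3iIiHd3eImry7qYd3d3dmZnZlVVVWeId3iIiHd3eIm83LqYdmZmVERVVmVVVWd3ZniIiHd3eJq83LqHVUREMzM0RWVVVnd3Z3iIiHd3iJq7u6l1QzMiIjM0RFVWZ3d3d4iIh4iImaqqmYhkMhESIzRERFVmd3d3iJiIiKqqqrqpiHdkMiIjNERFVVZ3h3d3iZmJmc3cy7qph3ZlQ0RVVVVVVWeJmIh3iZmavP/+3Lqph3ZlVWd3d3ZlVWeaqqmIiJms3v/+3LqZh2VWZ3d3d3d2Zmeau7upmJq9///u3KqYdlVWZ3d3d3d3dneKvMy6mZrN793Mu6mHZVRVZnd3d3d4h3eJq7u7qpq93bqqqpmHZlVVVnd3d3eIiHd3iZqru6q7u5mIiIiId3ZmZnd3d3d3d3d3d4iavLuqqoiIiIiIiIh2Z3d3d3d3d3d3d3eKvMuqmYiIiImZmqmHeHd3d3d3d3iIh3eJvMy6mYmZmZmqqqqYiId3d3d3d3iIdmeJu8zMupmqqpqqqqmYiIh3d3d3d3d3Zmiaq8zdy5mqmZqqqYiIiIh3d3d3d4d2Znmru83d3JmYiImZmHd3d4h3d3d3d3dmZ5vM3d7tzIh3Z3iIh3d3Z3d3d3d3d3dmeKvN7u7cu3ZlVndmd3d3dmZ3d3d3d3d3iavN3t3LqWVUVWZVd3d3d3d3d3d3d3d3iaq7zMuqmWVURVRGd3d3d3d3d3d3d3eImaqqqqqpmGZVRERXd3d3d3d3d3d3d3eJqqqqqpmZiHdmVURnd3d3d3d3d3d3d3iaq7y7qpmYh4h3dmZ3d3d3d3d3d3d3eImqq8zKmZmId4iYiIiIiHd3d3d3d3d3iJqqu8upiIh3d5maqqqqqYd3d3d3d3d3iJmau7l2VVVWZqmaq7zMuod3d3d3d3d3h4iauoZERDM0VZmJmrzLqHd3d3d3d3d3d4iaqGQzMzIjNHd3iaqpdmd3d3d3d3d3eImZl2VVVEMiM0VniIh2RGd3iIiIh3d3eIiIh2ZmZlQzMzRXd2VDNGd4iZqpmHd3eIiIh3d3dlQzMyNWZUMzNXd4maqqmId3iIh3d3d3dlREMzNFVEM0V3d4iZmYiYiIiYh3ZmZmZlVVVURERVVWd3d3iIiHiJmaqph3ZlVWZmZnd1REVmZ3h3d3d3d3iaq7u6mHZlVVZnd3d2ZVVnd3iHd3d3d3iau7u6qYdmZmZnd3d3dmZmZneHd3iHd4mrzMuqmYd2ZmZ3d3d4h2ZVVWd3d4iZiJq8zLqYiIh2Zmd3d3d4h3ZURVZ3d4mqq7vMy6mHiJh3Z3d3Z3d3d3ZURVZ3iJq7zMzMuph4iJh3d3d3d3d2d3ZURWd4iavN3dzLqYiIiIh3d4iId3d2Z2ZVVWd4mrzd7cy7qYiZmHd3d4iIh3d2ZmVVVneImrze3cu6mIiZmHZ3d4iId3d2ZmZmZ4iImrzdy7qpiImZh3Z3d4iHd3d3d3d3eIiImrzMuqqZh4iYh2Z3d4iHd3dw=="/>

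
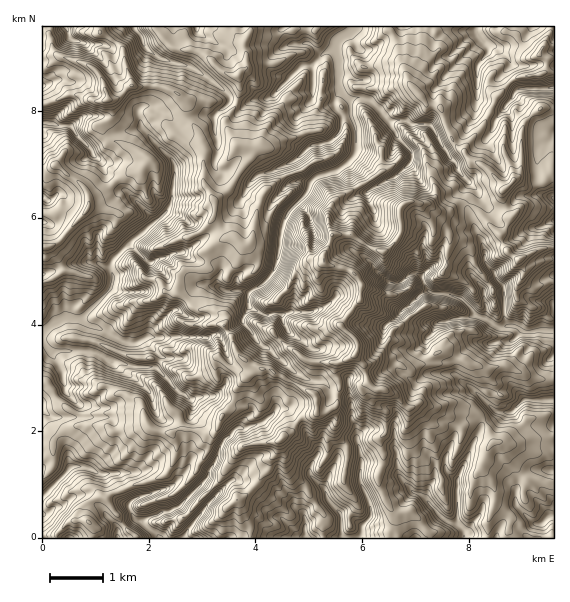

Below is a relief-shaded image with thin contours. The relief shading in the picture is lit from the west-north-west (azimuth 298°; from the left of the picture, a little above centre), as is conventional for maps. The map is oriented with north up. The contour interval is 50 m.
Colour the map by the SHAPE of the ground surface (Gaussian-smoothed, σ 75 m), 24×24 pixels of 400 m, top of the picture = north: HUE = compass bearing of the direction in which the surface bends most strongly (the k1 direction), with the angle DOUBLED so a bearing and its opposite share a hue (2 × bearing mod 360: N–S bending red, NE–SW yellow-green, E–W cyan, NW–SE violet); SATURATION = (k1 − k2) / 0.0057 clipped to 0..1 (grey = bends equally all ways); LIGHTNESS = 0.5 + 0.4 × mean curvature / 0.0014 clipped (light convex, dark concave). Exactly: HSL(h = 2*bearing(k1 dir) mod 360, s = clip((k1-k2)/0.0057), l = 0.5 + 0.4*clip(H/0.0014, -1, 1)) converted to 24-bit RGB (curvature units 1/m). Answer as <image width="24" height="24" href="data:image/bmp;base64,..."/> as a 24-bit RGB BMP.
<image width="24" height="24" href="data:image/bmp;base64,Qk32BgAAAAAAADYAAAAoAAAAGAAAABgAAAABABgAAAAAAMAGAAATCwAAEwsAAAAAAAAAAAAApW3koXPh2vHgCHTMzRFtlhXi86x0FjfqtbtqmMJzSmGWm3Y9KR1blt1tnRIWIFZcza6Xfr/Pj7/kWRBGkMQ/W6uLb7uXLsKJLIKJi7tMwDRZ4tZSQgCK/xVHAmIAAHnP8Ljj3tC/c0ZVkUVMStZ/VQpE1fHDDwUwuezCz3uLigkwCjbaPc1yv9OboDRhfkZoCE4om7bNd8XA42rR0YfyXcsH94WVAEkzIcgDw042t3x4baRMJdeFJhpygvJk6luPf4wyTBkbneyfCAcs2Leil6pnVomml6fL49G/EysITzYXo6dCQGAsj31IUrOq6m5MpgrnOXMyvGpNlcp5DRcxIsWO8Isi0tExbSSZrMWnVpZBEXeM28WdhGJwaotaf3s5zKClUlSZj4KfboKdsYWRVZGmlYG73qGqADMs6NX2v6zu8drjPTOIe7U3CTde6ujBZiKIk7BkrKx0g8ReKYyFwLvYiomzhYWhpG9YeaTEiHy0i1uSt9u5VyClieTHbkC599TjCCsLCioJ04Nu6ovRrOa7KRNLWnEqHohdxNCUbqGNcZmig9DAIl44yHmyqJPMhd6ecxZztY1Hj9LQrufEQ+n8MwUTISgLq2UjtlFjU6yCOEMipOef4pKpLgpMyenIvfXvl6DjWGm4Y7i5Tw8fx75bGS0GMDMNklnKOGWp0ezgSpyIZxkTrAANvKHyvIDXMbWl49C+lZ/gZbH4dU8SsHwsCyg8gvB4lDw+aII1mGEyQBQijcq4k1rEstLfmqXfSR8vVowgQCIOD9vgYIPsSnbobCKWs8nir4jm1vXhVBEu3Q3Amc/1kUTk+tHYgbPSP16NQ1yl3rjjks/XhMTIcWjF2KbHP2ilRHK4u8foS3ndYxsTIS8QOS0SXVQQXl4Fbf8kVQ1DuMn5AAyu3yiitFq9x/rESx1S5JDOSo9uJ5yJ6sjjtGfhVEYSQD4MVT4XWo5JZ2Y9Li2Qtp7d2p60IFA8E+5Di+fn7PPYAhI1v2oAAjIBRVcJNr5K9pCbadF9ADMU/3y8Srv/AKoAMQYCugQ21N+ccdHUppZhbWFKKLI0EUlL3RAf4M34reLnaJ08QDQLMjMAPOHv+ZfvxoOMFm800dxKmdXfmT7/ANzJMhcBMhIBW//wABSu9OzEbCuQ2L5rZ+jT5meIDAkt0PvpVRCK48PTxnymjm/A1J/aAU1Dqla65cTbqsHq0vnuMQIYa8sPMh4BePqef9rRCvsaLgUq6PHJNmpk8tnxj3RZhDtOCk0figBX/53XRHkCtcZVgG2aq8K8yNGTBxUssejc8a+MLgwFntP/99ToKjyIUdebrMaLMRBryfXVi6zn4tDzdk8t56e/OVdx48a/CCsXF1Ag3XHG3E19d7eXtXKh2rupBBsvagnC5vfU0873GxAj7bKIRjWKh8qGb55/SCaE6OKyJEEaOVQVzE2Dl0WNxbLlqdLN2Re6FodVJE5azb+UmLxrNEVu566WADw3EUx59u/VV6I5Qhd/2PPc0rvynrncg1StU02rpr05woXchXzHep1FcMyXgKS3pzlyqsyHrMl5ChArzOfBt2iTDVtC9dXW/1PGADMifcVp7ZjBSI4AE0QRfSg55bxtWS+CWiM79dbmZNGSrjKS1MjwPrlnVBpAjn1Hwreay6rfCQoqvteKdzyF0omXNFUSAG8Y+M3+AOU0CCsY6a6miqv9Aw8w5fLZMQIs1/TqkyZ/15R7WE6RT32j6kmlliE/jcWugMZzNwkilMrLqdCiQS2HnqS+19Lj387uA08CKYgAPwOo2vTFWw5na9f/UwI4yfbUdDou05hr2VhSUWp7JCwHLiMF08VKiqVGTipmjb+3lY1gip9KOMWjbpyIxI2ENGJappLY17jwHQky3frRLwQVSTYHOpoIUrhbz1KUHaCQ3XKii1lM48/1ipTq3dHy5M7zJ0k/S3hKttzUs7HaVBqDor8kCykK4ZCbHVlZpoozhlEiXQsXnmim1u/kqcvhv5mkFhxQsutAIYRR4NfxTW0sST4mkemGgDCTssPwtMXep3eSKAsQpCrR8OvZf2q7Bi0PiSC73IFrxT+4NWukjqy8wtu6Pn5xyKuNGi503WWI/i3w68IAudHq0un32ix22tCFLD1qLAkHmE8UoeHlUJGf0cOVREKYx57oIKiVgy8xdNTPczigoMabm4N6r39uUpJXJ1t0ijc6lHUw5+as1u61MgEm0edpW95eKgQv2/DikMSpYziOin+027ushGWapyyi3EN5N31eLGVWoWKyjtGtpYOYpZRwindHPRZIl9bTSLGT2Llr"/>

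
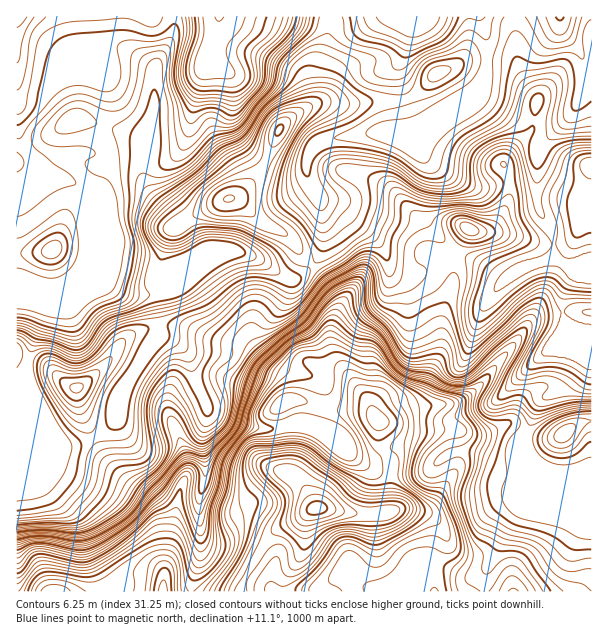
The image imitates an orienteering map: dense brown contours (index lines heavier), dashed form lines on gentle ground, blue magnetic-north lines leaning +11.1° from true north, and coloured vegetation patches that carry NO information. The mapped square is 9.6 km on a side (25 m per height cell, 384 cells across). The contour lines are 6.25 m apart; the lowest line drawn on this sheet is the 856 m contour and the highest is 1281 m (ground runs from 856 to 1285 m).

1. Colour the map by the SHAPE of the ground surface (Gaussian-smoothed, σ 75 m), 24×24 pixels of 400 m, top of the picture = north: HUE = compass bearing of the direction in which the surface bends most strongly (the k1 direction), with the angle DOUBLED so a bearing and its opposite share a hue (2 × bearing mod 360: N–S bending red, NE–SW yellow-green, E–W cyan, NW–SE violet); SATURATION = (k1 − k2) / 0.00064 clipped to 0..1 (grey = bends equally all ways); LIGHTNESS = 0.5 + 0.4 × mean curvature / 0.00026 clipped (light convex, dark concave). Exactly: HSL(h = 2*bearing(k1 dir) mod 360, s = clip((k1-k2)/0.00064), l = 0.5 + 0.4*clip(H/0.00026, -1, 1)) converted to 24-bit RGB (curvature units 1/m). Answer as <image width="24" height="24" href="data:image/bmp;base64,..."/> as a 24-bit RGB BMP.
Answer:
<image width="24" height="24" href="data:image/bmp;base64,Qk32BgAAAAAAADYAAAAoAAAAGAAAABgAAAABABgAAAAAAMAGAAATCwAAEwsAAAAAAAAAAAAALjXDxNvciHzYuGzQpXClTKau5t6ZEDx6iXG15qSUSklr2YE1J2crXoJlh1tZcIdbZH55vbZ2T2ZESGN0r76QhpuCX12KlHaXZ5Hwt9rhPDHPolzQ3ZbViZrA38erEBtLV1492I13uEuTwXNpyauCJUFAiGM6eKFHUGlRl3NcetCZQHeqfbahqISfaWGBbIiEJs4bx1siMwwYKXNR2WfV56Cp0r6MEAU2z0xAPqBZ1H6vw2WL1n9cVSpuYcqhwad2NYtnYsCMe9qiQ1B+X39jjV5bjWBweG1hSlIYU0QdaV9CQmYwDCcV7KqL962VAAcz6aa9r7FlVVk0wqNv49rtrcbyhJzz4df009b4l7zogT5TSVZjbmBWeGlbf3ZqgHx7dXxpXXNqZm5jg39pOZyFIaCQ/8zSABWzmhij4mhmWV21b9ySgtKagp/FXi1atLQhXHIeki1GzGBdQFlkanWCeHiAgHtxfH9zf3+Aand9YG18f7KVZJ6KESIdYeEGqCr/MRj88tnt1ej2297td8idLw4agiMtvMp2qlFCJEk10qRpS0uKUHJ/h0lyro1JSopYf3+Ae1N1jqJIP6BBYD1ffDhvqPmECT0pBigt/8SEbmAEgXwNaRUOXChHr7djoL1+sXO0VFOvk8u1fYTWZUynIFvK7NvwhV7If3d/eCpkwNqLP4pyMDZpc5LB4fLNWitnCh4p9J5A+NPWWWK5XYqyTkixpc6smrqXlminfW/Gieh+Czou1XfFIICOLrtXwKDyXjV2gMfT2drypFO7I1tlRL6n3sCaaSp9M2SZB46W8tyqy3t3ilJ9V22Umcmst+jgl7H5Y+Tz3h7//6fPBU0mw1O5RbhjNW0mE16q1PflKiCz/qnSRHarIW5ZzLB2bjqDXqFnAFJU+dL18rvZgXu2hMirc7OJbP5fKAsh7lYRCCsp+ISe/4+cBS4ZlXpGdUNDdKfcqbNGHA8mxXl27sTcR2aZendDanqghoSnQKFmADMc97zZ+oPFlciGf9iZ2xNzNB9CvqppLJugGlti/c7Z60zgNXFxgH15i1QjY0UwMVlWNsdivmNu223WeXfMg322iG2ZuKGXNIxdAzAj+JCR882hL6sgahVSalZ+r6t/s5FJDjQ0YZxN+dLWLCysiHzHfW5ahoheWX5jQGs5YTotzL8rNlwnWnxDcn6NsbilsY6qCyEoDKBV/c7Y8ISJFBZChmtik39tzJuFK1phH2c+1L+BelbEOpI8l1SWrbh1SpGAZHJ8PlFt1KyHfodCQHdLPoM/kJI9axYUn4ZAAG4rKmsN/8/MOQ5dpI90bIltvpp3eENROGYyOXAfkFIyeW9TVWWy3MPMZlOpZmh+PitY0U084r+UJmQeNjURPC0RPsk3ouO2O2qeOm1LsokjmUSQo6mXmlyZ0DA6fJ7PgK/IYq/Ib0CYq35vYHdqnqFeolx4aF59KzKLqdze6Mrl52f1qp3XfN7li+bQfrGSTTJoinRpbV1tiXZphLl6SGbf1ez2wHbtyoWBTDhvfkWBra6HcX50dIdvk2drcFp2UISFO75lamaxtYXU4tHmx5/LgZ9QSXBWZTNjhYJPWXltiMqkjunSPGaYeTEdXCgZ58SAJyN2hYKloYx/bIqLfWhlj3VrcX2WY5qRbq5MG1g5UlCGwImDw3mZ356HJ2NiSDOiu8vagbfWn+K1ZigyPR8jdDdcyJSfy+e0HSVliWKRx5idmkmemot3bIVlZnl1cY6Er6uHRYVyH1pQeMKW4z/h/bixa6svDEUrbJ0wg4U7eUopdkRKT3KBUae5l8fE5LKyZCh8MsOuktLEVE+RvpK9o5i5b4+ua3KdtZ+HYqR4NHSWKqZJEg1N9dbb/M/rMzypQplDUX5EaXlYcIJkZX9uO31HUnBCp0g9x5JzLn1BYm03TlJ7WZFXq6uAf2CGdld5wrOHgNKRJGeNpVltCCUy1Mpb7H+H46rokZPNe3bHgXrDvW+5eI9NU3xVR2lkaH5g18S2sHaWPFxqaFCNlph2gYZed2thWmBuz86WttROExggbFY8GiQnS4Qn2dJulJ9NoHNbcmdRS3FQeT+76tDnd4e8PFt5X6Vxa69uzIylT0CHUFWQmZSKjYSSeHOPaKOpir6v8qinHDhXVFyLU4e4L8rHz5unxJOXdJt/fHmxgom1K36GsWp414mgTj+Tn66AV5RYVpSSqUOOWFKclpZ9ipB0bZCRhJZlZWZK4LmEOjmrS196YndoR2tMUGEy151eprB1S25NdlVEb3JQMVM4v69jd0yPpK+LlJt/NTxcuJ1x"/>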